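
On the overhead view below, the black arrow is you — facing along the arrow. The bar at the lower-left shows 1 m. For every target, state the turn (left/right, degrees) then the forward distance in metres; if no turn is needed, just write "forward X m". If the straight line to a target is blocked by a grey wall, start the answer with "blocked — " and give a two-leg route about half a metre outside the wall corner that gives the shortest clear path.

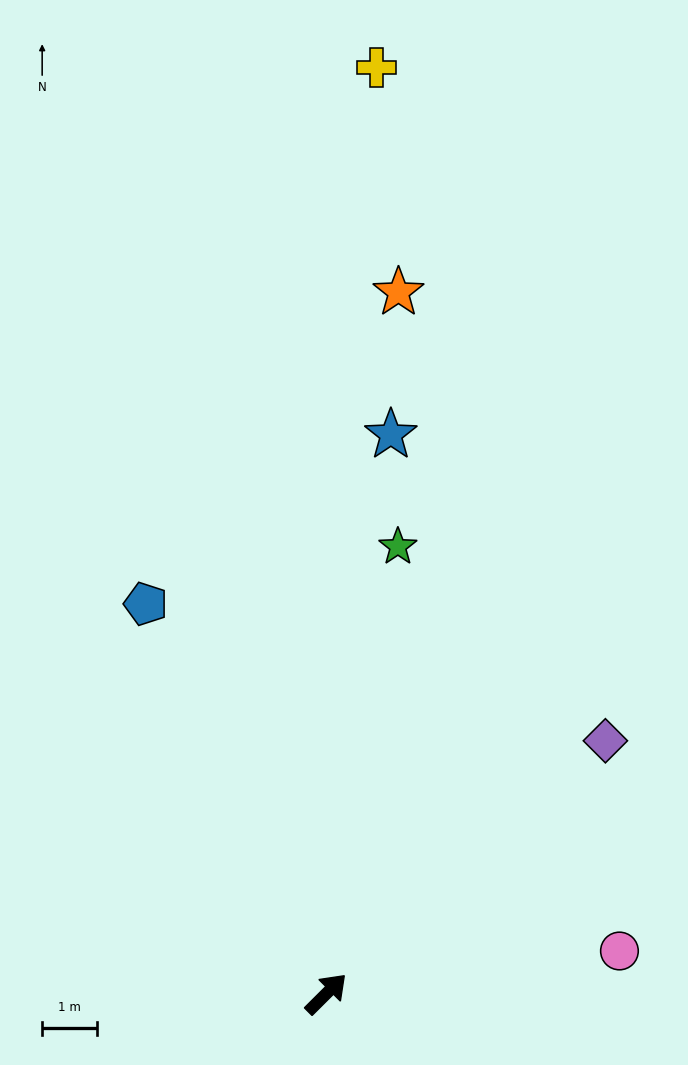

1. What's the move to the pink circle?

turn right 37°, forward 5.4 m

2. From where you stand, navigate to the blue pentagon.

turn left 70°, forward 7.9 m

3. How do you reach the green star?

turn left 36°, forward 8.3 m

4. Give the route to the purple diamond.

turn right 3°, forward 6.9 m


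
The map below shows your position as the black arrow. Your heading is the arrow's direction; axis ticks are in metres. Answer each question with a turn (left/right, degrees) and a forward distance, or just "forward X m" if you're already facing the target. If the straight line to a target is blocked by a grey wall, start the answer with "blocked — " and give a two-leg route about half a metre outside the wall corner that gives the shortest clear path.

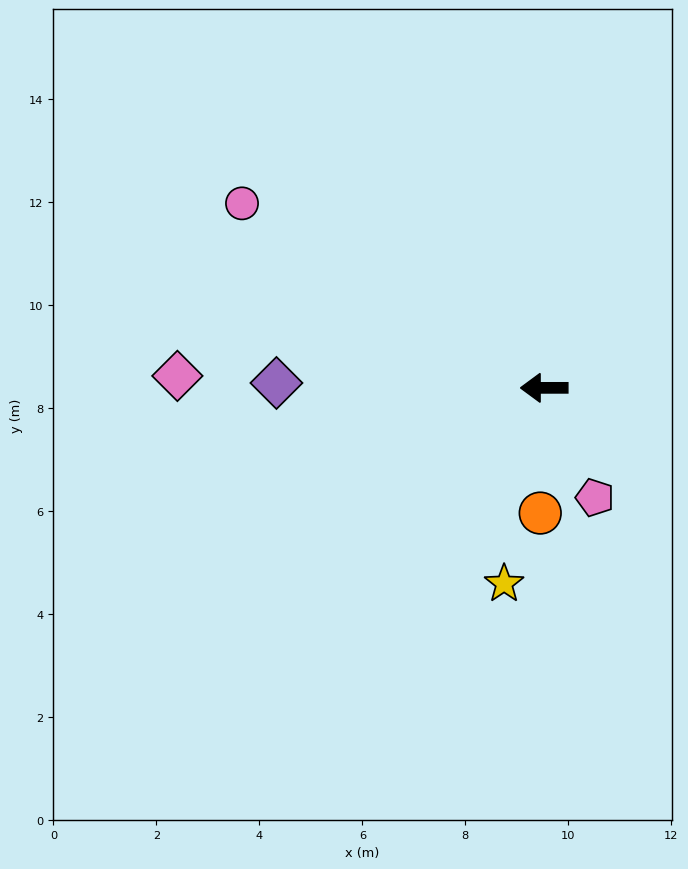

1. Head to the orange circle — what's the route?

turn left 88°, forward 2.4 m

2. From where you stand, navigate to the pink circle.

turn right 31°, forward 6.9 m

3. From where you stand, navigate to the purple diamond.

forward 5.2 m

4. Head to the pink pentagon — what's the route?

turn left 115°, forward 2.3 m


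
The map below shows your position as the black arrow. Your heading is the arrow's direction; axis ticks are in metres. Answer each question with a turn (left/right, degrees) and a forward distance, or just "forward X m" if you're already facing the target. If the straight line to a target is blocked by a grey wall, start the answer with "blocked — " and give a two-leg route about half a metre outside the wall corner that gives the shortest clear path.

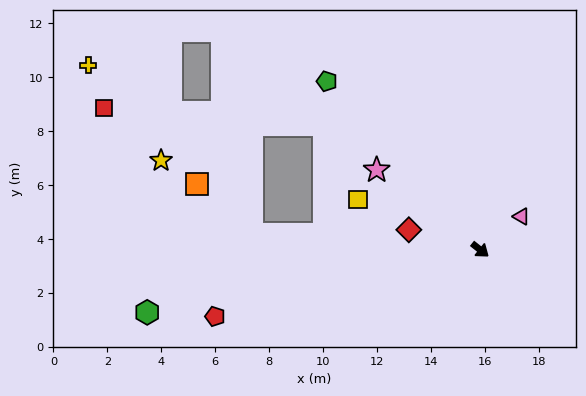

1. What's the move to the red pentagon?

turn right 127°, forward 10.1 m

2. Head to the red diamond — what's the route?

turn right 157°, forward 2.7 m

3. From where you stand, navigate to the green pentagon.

turn left 171°, forward 8.4 m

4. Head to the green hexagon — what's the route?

turn right 131°, forward 12.6 m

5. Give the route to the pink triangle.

turn left 77°, forward 2.0 m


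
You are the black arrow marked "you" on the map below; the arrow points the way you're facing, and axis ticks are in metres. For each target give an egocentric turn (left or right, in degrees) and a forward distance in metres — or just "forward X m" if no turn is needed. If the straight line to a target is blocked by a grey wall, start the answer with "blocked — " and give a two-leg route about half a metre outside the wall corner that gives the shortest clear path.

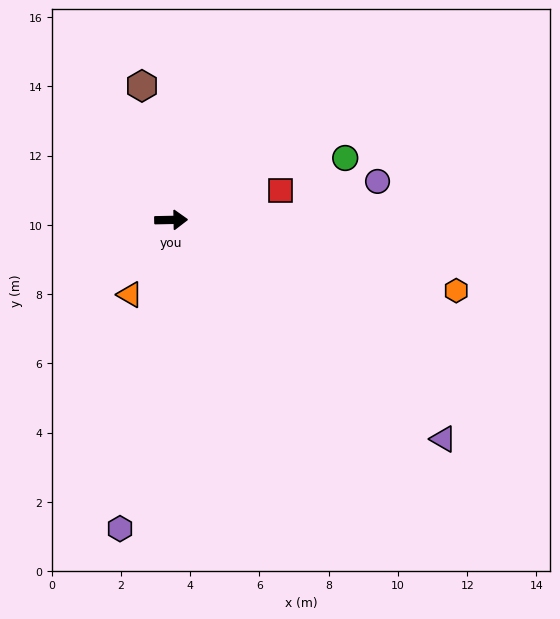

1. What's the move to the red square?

turn left 14°, forward 3.3 m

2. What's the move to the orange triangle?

turn right 120°, forward 2.5 m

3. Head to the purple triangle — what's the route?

turn right 40°, forward 10.1 m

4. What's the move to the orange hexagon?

turn right 15°, forward 8.5 m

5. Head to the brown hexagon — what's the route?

turn left 101°, forward 4.0 m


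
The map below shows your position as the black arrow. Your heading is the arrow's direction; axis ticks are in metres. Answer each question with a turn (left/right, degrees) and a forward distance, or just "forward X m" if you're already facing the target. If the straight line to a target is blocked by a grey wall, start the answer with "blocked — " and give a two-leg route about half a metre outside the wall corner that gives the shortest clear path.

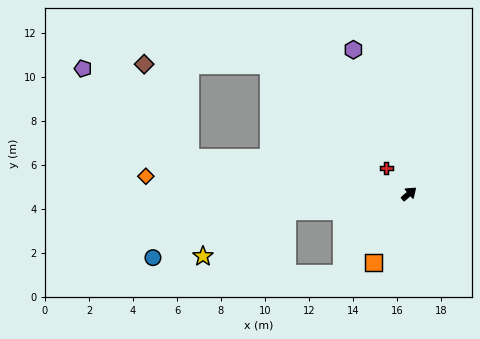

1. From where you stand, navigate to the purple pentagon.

blocked — turn left 130°, forward 10.1 m, then turn right 30°, forward 6.3 m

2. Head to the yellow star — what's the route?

blocked — turn left 148°, forward 5.6 m, then turn left 19°, forward 4.3 m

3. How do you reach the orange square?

turn right 158°, forward 3.5 m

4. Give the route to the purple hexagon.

turn left 70°, forward 7.0 m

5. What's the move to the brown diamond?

blocked — turn left 130°, forward 10.1 m, then turn right 54°, forward 4.7 m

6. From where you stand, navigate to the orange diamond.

turn left 136°, forward 12.0 m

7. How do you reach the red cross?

turn left 91°, forward 1.6 m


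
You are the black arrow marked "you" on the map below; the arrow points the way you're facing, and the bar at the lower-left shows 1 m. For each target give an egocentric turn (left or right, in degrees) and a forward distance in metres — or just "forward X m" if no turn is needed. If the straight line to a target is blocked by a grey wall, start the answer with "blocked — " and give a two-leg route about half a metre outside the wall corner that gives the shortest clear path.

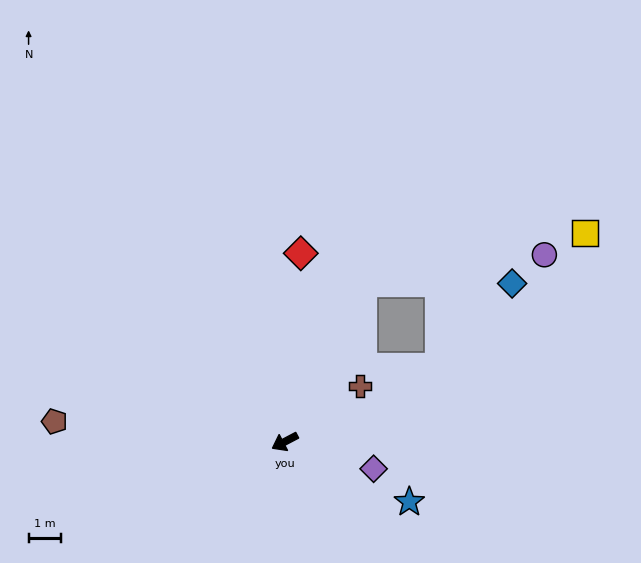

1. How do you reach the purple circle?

blocked — turn right 144°, forward 5.4 m, then turn right 55°, forward 5.6 m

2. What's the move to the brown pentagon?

turn right 33°, forward 7.1 m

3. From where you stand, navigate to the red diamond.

turn right 123°, forward 5.8 m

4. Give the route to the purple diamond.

turn left 135°, forward 2.8 m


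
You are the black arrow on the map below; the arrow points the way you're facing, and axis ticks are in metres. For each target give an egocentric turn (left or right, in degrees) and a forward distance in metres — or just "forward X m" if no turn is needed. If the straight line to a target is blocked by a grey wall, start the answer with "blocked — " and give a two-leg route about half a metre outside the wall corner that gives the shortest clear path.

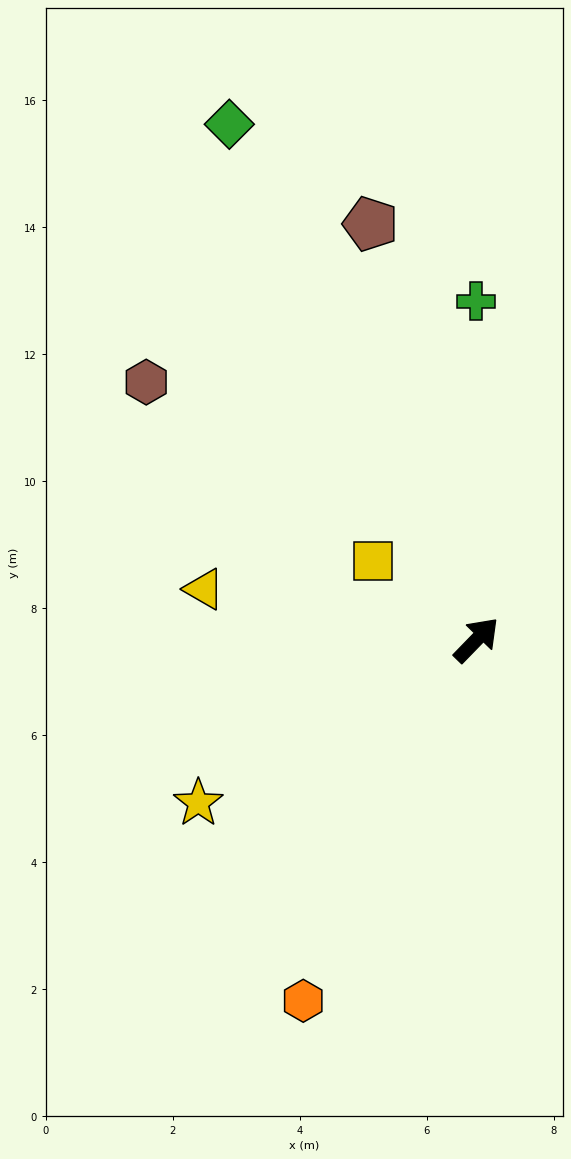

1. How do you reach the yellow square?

turn left 97°, forward 2.0 m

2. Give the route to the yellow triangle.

turn left 124°, forward 4.4 m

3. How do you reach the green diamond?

turn left 70°, forward 9.0 m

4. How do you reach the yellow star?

turn left 165°, forward 5.1 m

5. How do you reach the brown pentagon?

turn left 58°, forward 6.8 m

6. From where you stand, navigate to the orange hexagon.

turn right 161°, forward 6.3 m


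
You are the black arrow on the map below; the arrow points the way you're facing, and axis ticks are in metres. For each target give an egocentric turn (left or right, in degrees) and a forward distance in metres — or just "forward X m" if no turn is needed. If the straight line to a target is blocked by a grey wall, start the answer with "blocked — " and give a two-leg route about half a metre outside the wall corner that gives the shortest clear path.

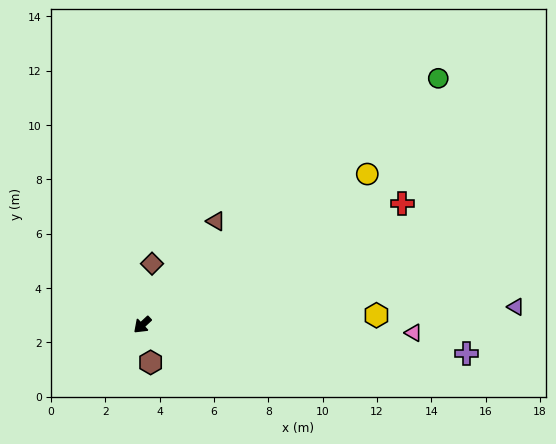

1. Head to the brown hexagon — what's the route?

turn left 59°, forward 1.4 m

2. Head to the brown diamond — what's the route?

turn right 142°, forward 2.3 m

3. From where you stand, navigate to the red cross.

turn left 162°, forward 10.6 m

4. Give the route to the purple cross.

turn left 132°, forward 12.0 m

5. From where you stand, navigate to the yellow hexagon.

turn left 139°, forward 8.6 m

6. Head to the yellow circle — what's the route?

turn left 171°, forward 10.0 m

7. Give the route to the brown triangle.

turn right 168°, forward 4.7 m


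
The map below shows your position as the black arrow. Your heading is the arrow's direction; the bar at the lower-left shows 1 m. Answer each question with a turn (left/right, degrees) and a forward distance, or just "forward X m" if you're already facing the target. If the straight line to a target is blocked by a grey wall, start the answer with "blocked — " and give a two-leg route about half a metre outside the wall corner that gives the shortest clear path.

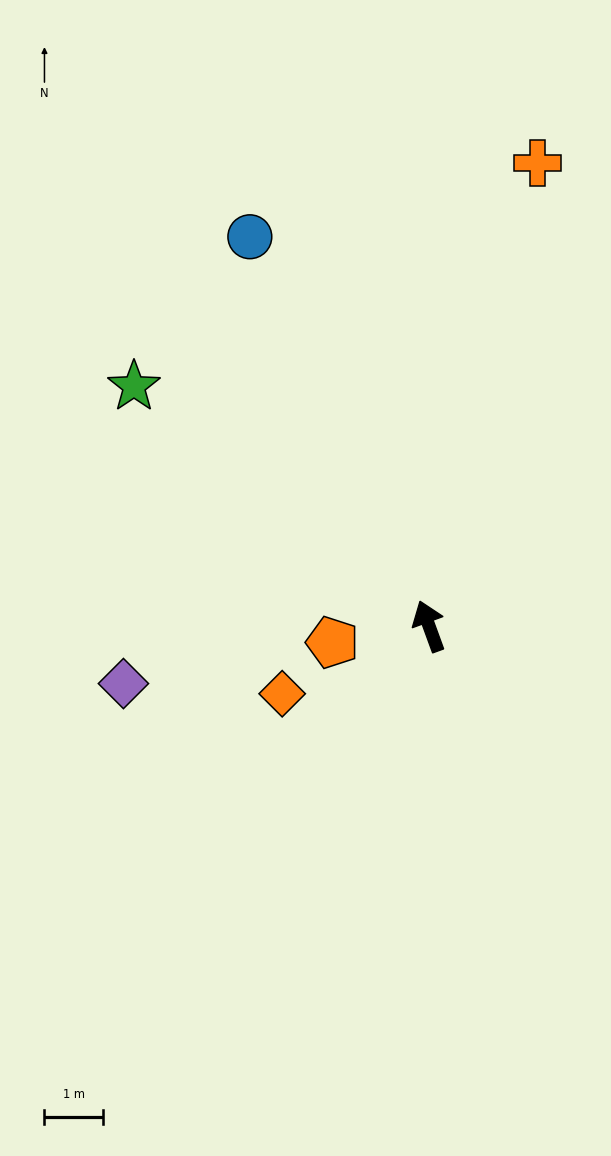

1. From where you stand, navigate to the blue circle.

turn left 5°, forward 7.3 m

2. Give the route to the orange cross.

turn right 33°, forward 8.1 m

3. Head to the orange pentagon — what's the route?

turn left 80°, forward 1.7 m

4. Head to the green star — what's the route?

turn left 31°, forward 6.5 m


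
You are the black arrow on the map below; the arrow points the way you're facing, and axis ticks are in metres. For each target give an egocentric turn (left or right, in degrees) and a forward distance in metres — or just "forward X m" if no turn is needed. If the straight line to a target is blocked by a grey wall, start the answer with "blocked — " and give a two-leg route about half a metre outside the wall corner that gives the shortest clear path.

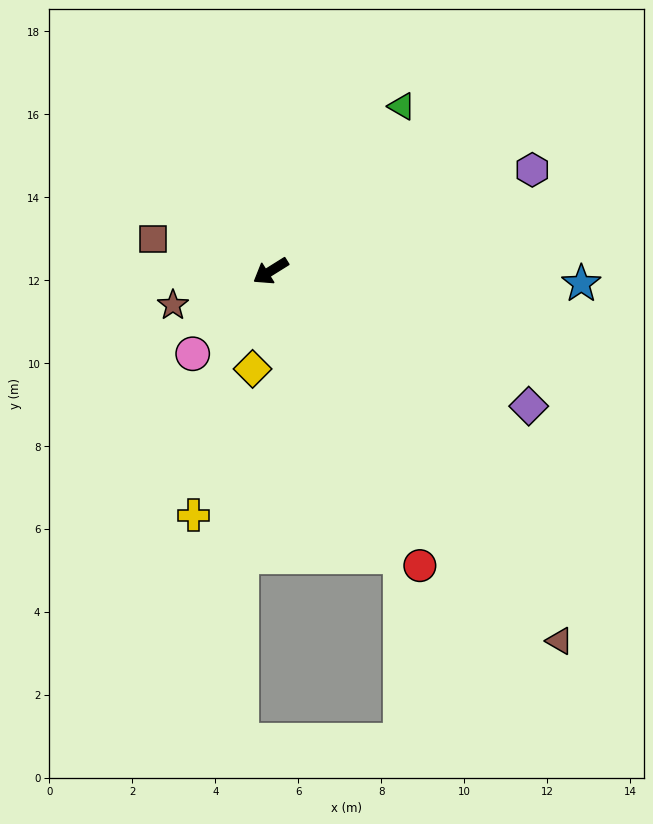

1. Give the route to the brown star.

turn right 13°, forward 2.5 m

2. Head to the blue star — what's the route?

turn left 146°, forward 7.5 m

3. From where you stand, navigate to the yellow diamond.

turn left 48°, forward 2.4 m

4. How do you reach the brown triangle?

turn left 96°, forward 11.3 m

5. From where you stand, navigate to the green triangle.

turn right 160°, forward 5.1 m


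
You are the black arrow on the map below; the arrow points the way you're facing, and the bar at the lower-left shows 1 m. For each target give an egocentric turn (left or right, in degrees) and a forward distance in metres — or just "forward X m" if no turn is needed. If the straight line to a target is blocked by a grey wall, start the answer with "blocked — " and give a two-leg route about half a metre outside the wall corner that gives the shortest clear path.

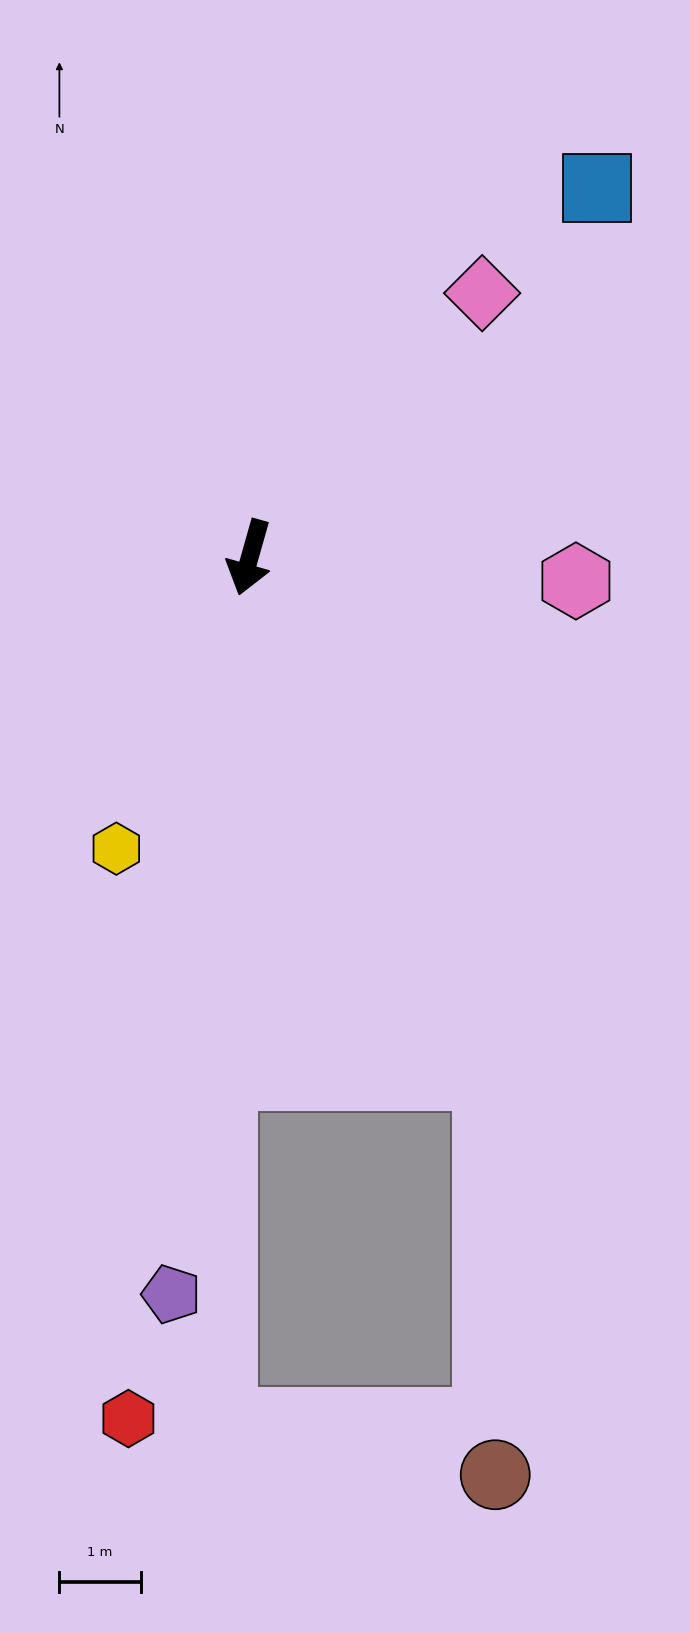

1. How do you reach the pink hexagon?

turn left 102°, forward 4.0 m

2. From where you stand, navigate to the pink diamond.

turn left 154°, forward 4.3 m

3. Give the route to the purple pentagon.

turn left 10°, forward 9.1 m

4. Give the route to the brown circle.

blocked — turn left 40°, forward 7.0 m, then turn right 23°, forward 4.9 m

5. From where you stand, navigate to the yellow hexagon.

turn right 9°, forward 3.9 m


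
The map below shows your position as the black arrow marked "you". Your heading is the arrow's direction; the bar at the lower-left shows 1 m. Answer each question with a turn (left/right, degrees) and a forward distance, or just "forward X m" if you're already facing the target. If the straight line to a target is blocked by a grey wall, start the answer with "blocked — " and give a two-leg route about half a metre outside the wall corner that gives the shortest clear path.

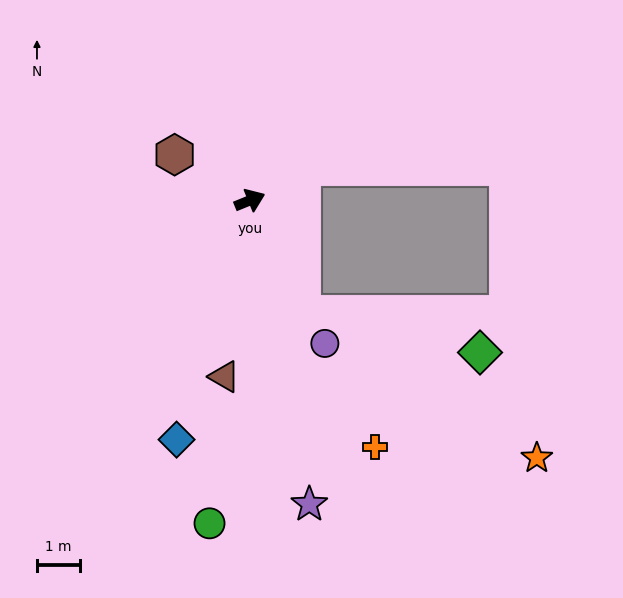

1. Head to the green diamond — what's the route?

blocked — turn right 87°, forward 2.9 m, then turn left 53°, forward 4.2 m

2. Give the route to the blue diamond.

turn right 129°, forward 5.8 m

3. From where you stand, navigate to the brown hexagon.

turn left 126°, forward 2.0 m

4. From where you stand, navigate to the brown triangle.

turn right 120°, forward 4.1 m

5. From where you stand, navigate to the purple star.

turn right 101°, forward 7.1 m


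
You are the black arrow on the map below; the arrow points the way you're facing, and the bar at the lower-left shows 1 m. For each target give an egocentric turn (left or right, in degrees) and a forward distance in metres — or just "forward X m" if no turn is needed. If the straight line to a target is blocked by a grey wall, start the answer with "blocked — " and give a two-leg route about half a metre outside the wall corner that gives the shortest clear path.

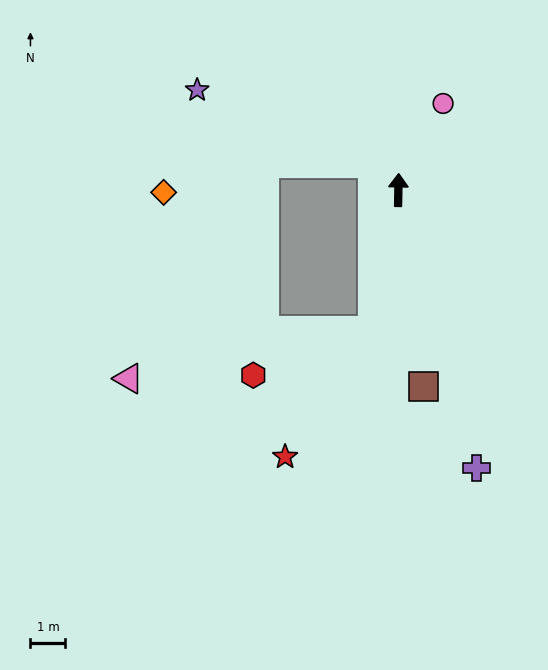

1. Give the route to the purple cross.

turn right 163°, forward 8.2 m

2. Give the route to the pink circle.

turn right 26°, forward 2.8 m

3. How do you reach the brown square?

turn right 171°, forward 5.7 m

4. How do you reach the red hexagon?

blocked — turn left 171°, forward 4.1 m, then turn right 60°, forward 3.6 m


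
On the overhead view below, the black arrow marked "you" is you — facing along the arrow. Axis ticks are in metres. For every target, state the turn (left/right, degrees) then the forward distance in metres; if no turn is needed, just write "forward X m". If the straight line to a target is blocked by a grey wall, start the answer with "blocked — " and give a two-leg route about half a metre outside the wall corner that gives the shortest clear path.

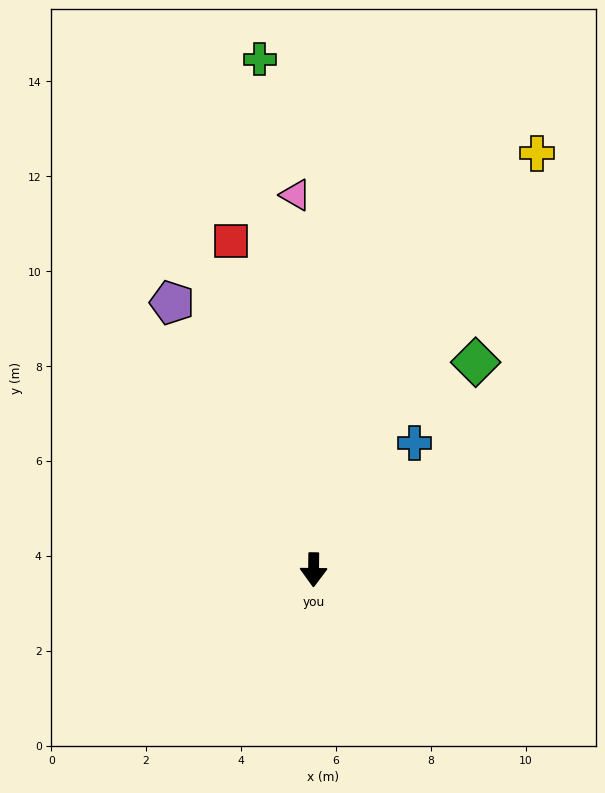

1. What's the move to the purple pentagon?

turn right 152°, forward 6.4 m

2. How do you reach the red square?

turn right 165°, forward 7.2 m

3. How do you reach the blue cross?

turn left 142°, forward 3.4 m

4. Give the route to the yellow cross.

turn left 152°, forward 10.0 m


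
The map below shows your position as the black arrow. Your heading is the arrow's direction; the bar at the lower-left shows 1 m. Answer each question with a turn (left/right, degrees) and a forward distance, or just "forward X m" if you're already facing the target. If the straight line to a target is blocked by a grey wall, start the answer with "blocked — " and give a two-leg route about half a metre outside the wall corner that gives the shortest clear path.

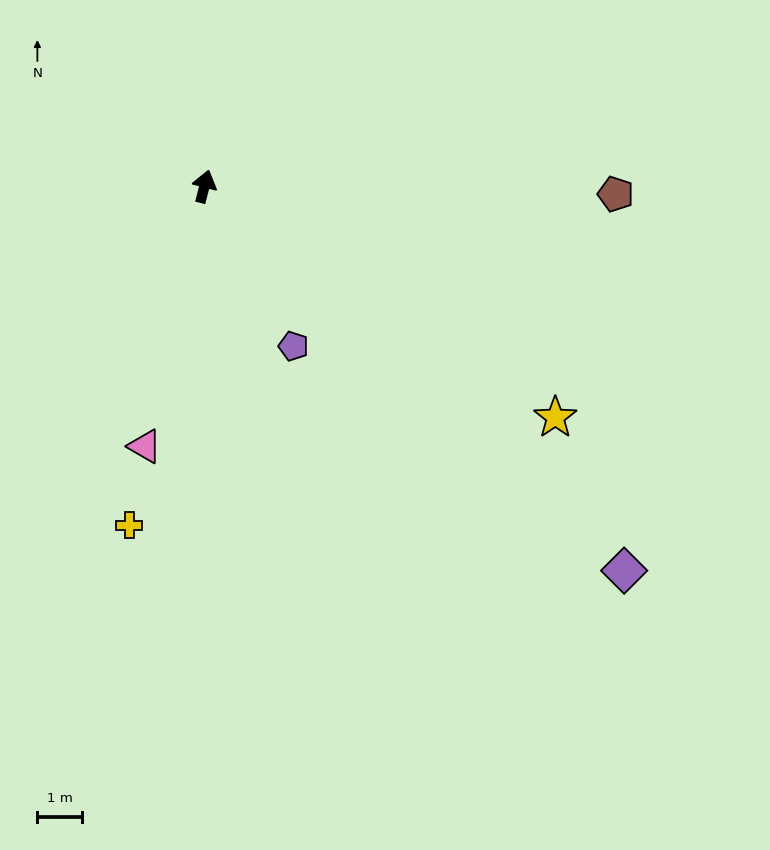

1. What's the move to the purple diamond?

turn right 118°, forward 12.8 m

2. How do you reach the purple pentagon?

turn right 136°, forward 4.1 m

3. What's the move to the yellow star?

turn right 109°, forward 9.4 m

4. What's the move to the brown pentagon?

turn right 77°, forward 9.2 m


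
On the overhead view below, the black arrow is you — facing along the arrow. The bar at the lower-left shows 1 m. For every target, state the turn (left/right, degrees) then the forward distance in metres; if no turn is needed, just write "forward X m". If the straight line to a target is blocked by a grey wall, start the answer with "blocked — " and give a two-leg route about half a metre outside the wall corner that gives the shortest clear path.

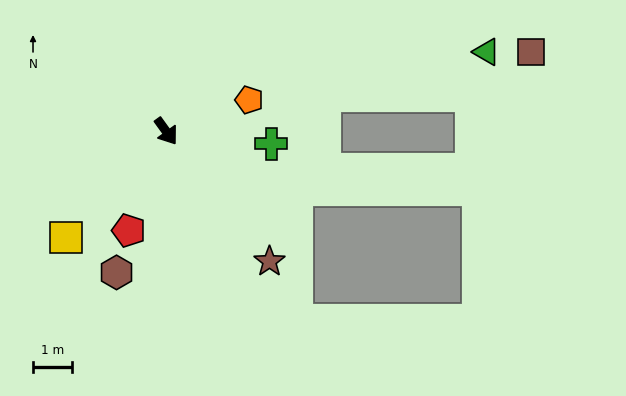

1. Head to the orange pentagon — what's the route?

turn left 75°, forward 2.3 m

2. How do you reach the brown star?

turn left 3°, forward 4.3 m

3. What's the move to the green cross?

turn left 47°, forward 2.7 m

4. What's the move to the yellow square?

turn right 79°, forward 3.7 m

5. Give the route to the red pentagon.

turn right 56°, forward 2.7 m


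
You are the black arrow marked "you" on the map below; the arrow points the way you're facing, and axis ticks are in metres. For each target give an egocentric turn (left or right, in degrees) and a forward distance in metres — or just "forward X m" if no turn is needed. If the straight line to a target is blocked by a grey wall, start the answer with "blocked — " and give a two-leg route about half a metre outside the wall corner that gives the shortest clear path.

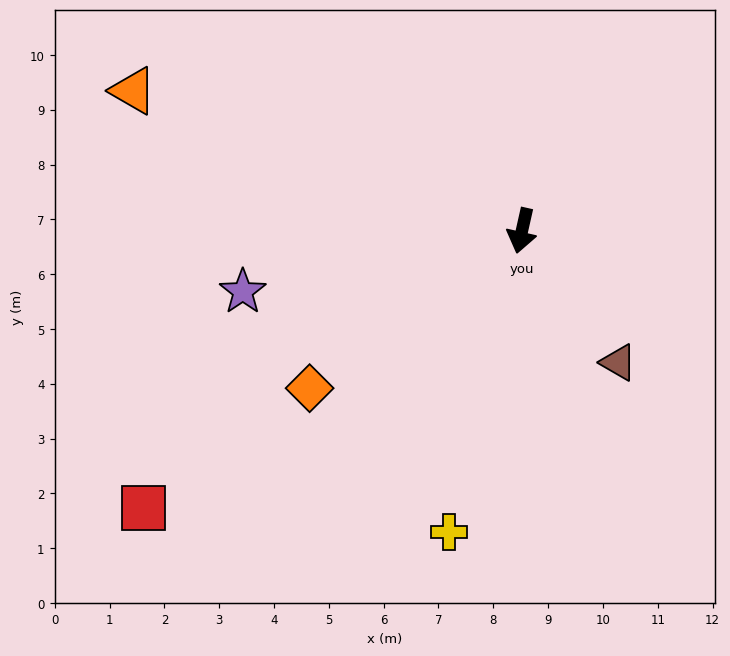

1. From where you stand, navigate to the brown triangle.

turn left 49°, forward 3.0 m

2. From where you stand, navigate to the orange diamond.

turn right 41°, forward 4.8 m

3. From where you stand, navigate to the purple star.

turn right 65°, forward 5.2 m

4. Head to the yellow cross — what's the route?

forward 5.7 m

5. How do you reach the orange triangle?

turn right 97°, forward 7.5 m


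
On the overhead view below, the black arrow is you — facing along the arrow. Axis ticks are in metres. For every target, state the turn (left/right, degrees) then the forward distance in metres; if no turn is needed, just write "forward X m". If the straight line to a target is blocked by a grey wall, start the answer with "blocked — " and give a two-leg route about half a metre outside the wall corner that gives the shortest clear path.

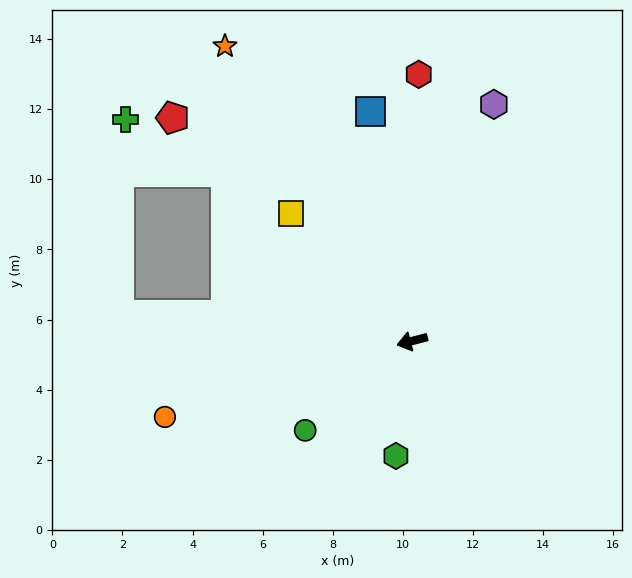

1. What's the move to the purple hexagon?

turn right 123°, forward 7.1 m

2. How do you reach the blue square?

turn right 94°, forward 6.7 m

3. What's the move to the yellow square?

turn right 61°, forward 5.0 m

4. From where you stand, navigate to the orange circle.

turn left 3°, forward 7.4 m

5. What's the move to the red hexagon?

turn right 106°, forward 7.6 m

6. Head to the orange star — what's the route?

turn right 72°, forward 10.0 m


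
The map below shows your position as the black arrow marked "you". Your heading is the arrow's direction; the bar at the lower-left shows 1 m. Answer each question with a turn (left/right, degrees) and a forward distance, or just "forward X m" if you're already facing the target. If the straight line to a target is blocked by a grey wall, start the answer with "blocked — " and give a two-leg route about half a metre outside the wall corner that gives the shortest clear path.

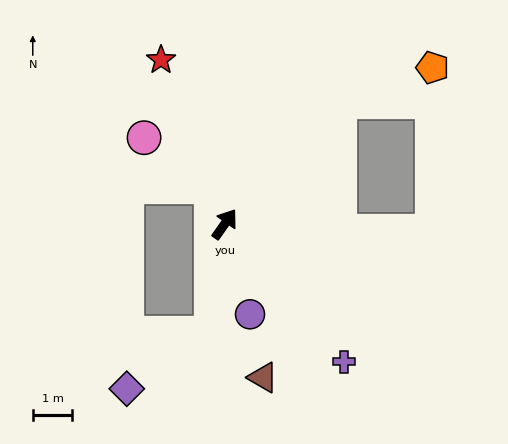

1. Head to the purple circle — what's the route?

turn right 129°, forward 2.4 m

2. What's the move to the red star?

turn left 56°, forward 4.5 m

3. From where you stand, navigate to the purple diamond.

blocked — turn right 152°, forward 2.8 m, then turn right 49°, forward 2.5 m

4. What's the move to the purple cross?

turn right 104°, forward 4.6 m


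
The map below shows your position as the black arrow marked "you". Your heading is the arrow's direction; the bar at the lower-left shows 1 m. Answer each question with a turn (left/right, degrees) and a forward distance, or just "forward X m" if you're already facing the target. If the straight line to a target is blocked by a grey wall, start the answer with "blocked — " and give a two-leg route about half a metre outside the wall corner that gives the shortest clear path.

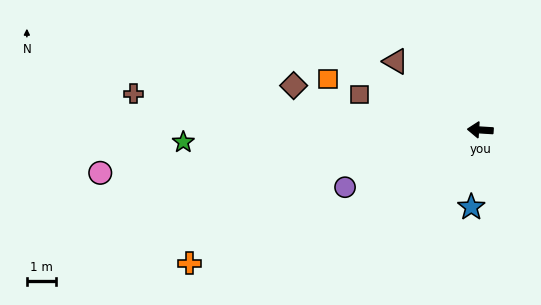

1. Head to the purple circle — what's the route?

turn left 26°, forward 5.1 m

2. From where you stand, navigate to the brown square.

turn right 13°, forward 4.4 m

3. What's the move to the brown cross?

turn right 2°, forward 12.0 m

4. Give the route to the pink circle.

turn left 10°, forward 13.2 m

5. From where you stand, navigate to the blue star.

turn left 87°, forward 2.7 m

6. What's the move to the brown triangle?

turn right 35°, forward 3.8 m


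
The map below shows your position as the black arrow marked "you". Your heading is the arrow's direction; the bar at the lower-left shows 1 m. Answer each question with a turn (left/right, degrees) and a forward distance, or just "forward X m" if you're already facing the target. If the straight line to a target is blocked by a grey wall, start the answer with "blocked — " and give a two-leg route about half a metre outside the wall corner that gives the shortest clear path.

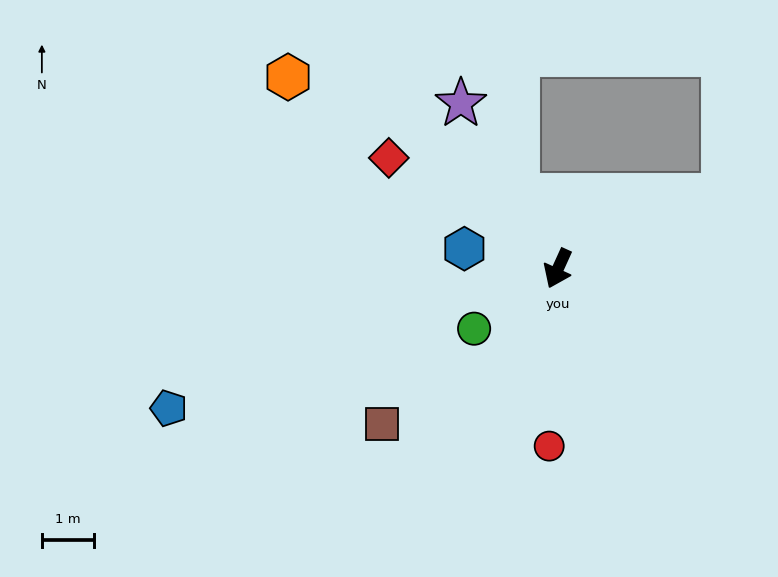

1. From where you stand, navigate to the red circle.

turn left 22°, forward 3.4 m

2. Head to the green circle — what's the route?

turn right 30°, forward 2.0 m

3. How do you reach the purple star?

turn right 125°, forward 3.7 m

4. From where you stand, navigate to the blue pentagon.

turn right 46°, forward 7.9 m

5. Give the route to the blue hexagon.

turn right 78°, forward 1.8 m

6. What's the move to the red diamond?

turn right 99°, forward 3.9 m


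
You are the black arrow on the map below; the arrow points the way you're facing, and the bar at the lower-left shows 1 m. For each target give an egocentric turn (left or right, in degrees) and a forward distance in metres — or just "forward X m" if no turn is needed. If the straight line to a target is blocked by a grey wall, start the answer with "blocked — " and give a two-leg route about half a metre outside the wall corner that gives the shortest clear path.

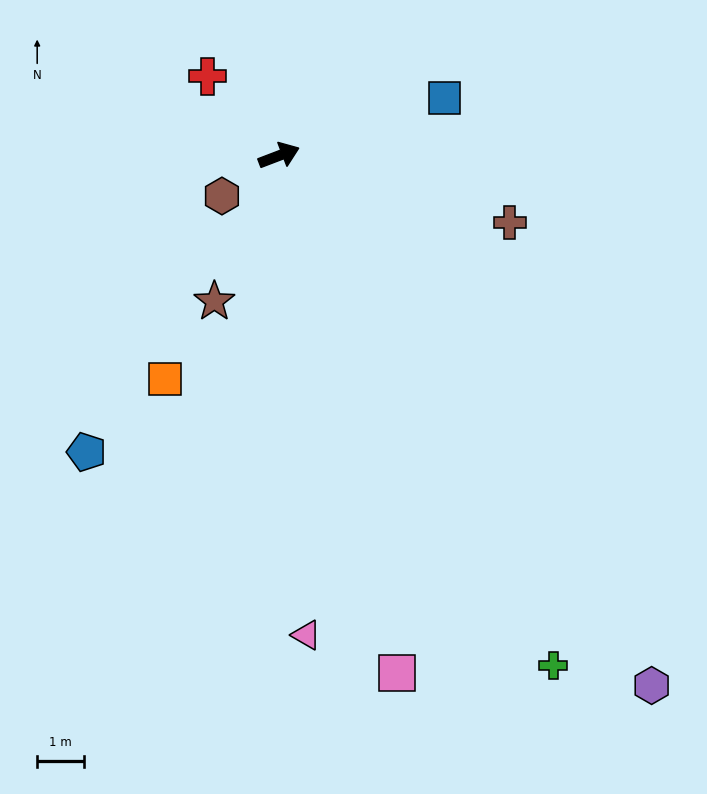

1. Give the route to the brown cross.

turn right 37°, forward 5.2 m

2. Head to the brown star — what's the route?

turn right 135°, forward 3.4 m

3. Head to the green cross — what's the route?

turn right 83°, forward 12.5 m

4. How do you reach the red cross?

turn left 111°, forward 2.3 m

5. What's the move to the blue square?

forward 3.8 m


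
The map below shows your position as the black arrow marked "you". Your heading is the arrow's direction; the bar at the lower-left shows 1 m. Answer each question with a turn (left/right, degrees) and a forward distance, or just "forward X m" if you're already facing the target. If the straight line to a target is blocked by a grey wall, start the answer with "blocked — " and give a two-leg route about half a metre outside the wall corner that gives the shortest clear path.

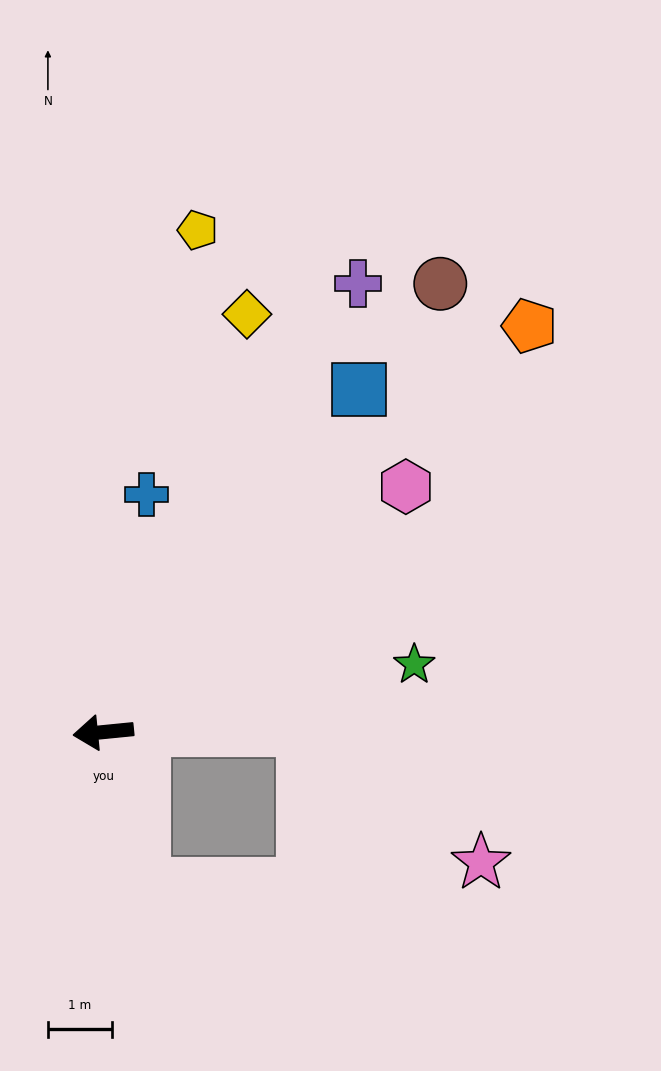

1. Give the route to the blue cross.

turn right 106°, forward 3.8 m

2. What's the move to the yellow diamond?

turn right 115°, forward 6.9 m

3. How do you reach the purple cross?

turn right 125°, forward 8.1 m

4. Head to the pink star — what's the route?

blocked — turn left 175°, forward 3.1 m, then turn right 38°, forward 3.5 m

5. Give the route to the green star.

turn right 173°, forward 5.0 m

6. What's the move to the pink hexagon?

turn right 147°, forward 6.1 m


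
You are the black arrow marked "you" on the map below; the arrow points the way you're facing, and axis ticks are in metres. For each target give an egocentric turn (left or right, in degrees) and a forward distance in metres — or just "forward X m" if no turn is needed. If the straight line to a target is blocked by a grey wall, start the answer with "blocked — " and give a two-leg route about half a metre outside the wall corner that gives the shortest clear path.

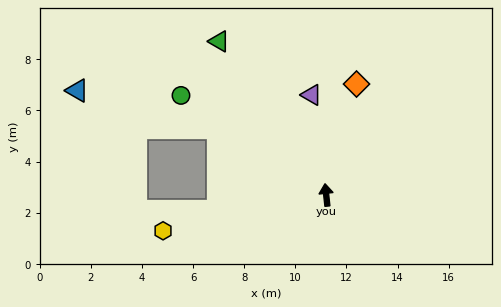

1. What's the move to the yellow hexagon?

turn left 96°, forward 6.5 m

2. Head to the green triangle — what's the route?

turn left 29°, forward 7.3 m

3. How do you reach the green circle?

turn left 49°, forward 6.9 m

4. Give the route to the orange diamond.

turn right 21°, forward 4.5 m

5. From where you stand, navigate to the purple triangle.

turn left 2°, forward 4.0 m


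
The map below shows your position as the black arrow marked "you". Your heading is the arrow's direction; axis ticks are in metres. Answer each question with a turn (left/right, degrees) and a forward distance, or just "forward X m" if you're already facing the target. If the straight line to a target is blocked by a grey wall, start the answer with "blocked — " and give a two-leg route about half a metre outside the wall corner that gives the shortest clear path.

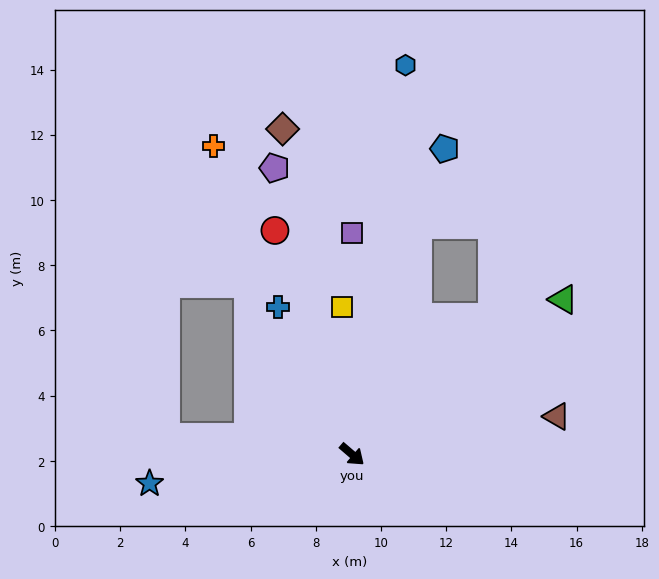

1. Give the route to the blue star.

turn right 131°, forward 6.3 m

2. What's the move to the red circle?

turn left 150°, forward 7.3 m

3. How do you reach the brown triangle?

turn left 51°, forward 6.4 m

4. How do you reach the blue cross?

turn left 157°, forward 5.1 m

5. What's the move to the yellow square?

turn left 134°, forward 4.5 m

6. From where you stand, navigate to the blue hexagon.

turn left 123°, forward 12.0 m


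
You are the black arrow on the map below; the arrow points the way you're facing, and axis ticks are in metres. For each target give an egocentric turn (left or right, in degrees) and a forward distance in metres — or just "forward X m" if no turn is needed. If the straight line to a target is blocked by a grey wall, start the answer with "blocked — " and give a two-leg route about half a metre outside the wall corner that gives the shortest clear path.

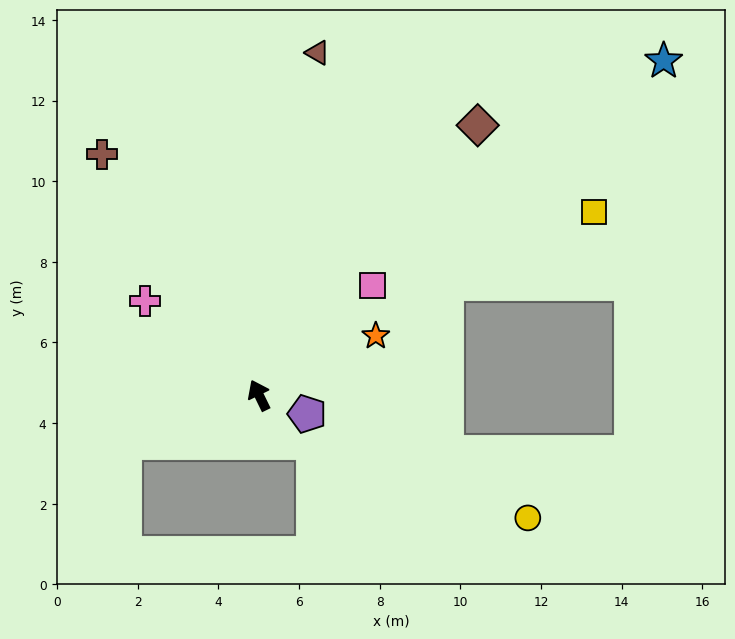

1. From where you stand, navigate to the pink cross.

turn left 24°, forward 3.7 m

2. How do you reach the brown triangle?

turn right 36°, forward 8.6 m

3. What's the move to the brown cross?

turn left 7°, forward 7.1 m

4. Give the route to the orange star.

turn right 89°, forward 3.2 m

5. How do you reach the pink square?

turn right 72°, forward 3.9 m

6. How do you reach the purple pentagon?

turn right 137°, forward 1.3 m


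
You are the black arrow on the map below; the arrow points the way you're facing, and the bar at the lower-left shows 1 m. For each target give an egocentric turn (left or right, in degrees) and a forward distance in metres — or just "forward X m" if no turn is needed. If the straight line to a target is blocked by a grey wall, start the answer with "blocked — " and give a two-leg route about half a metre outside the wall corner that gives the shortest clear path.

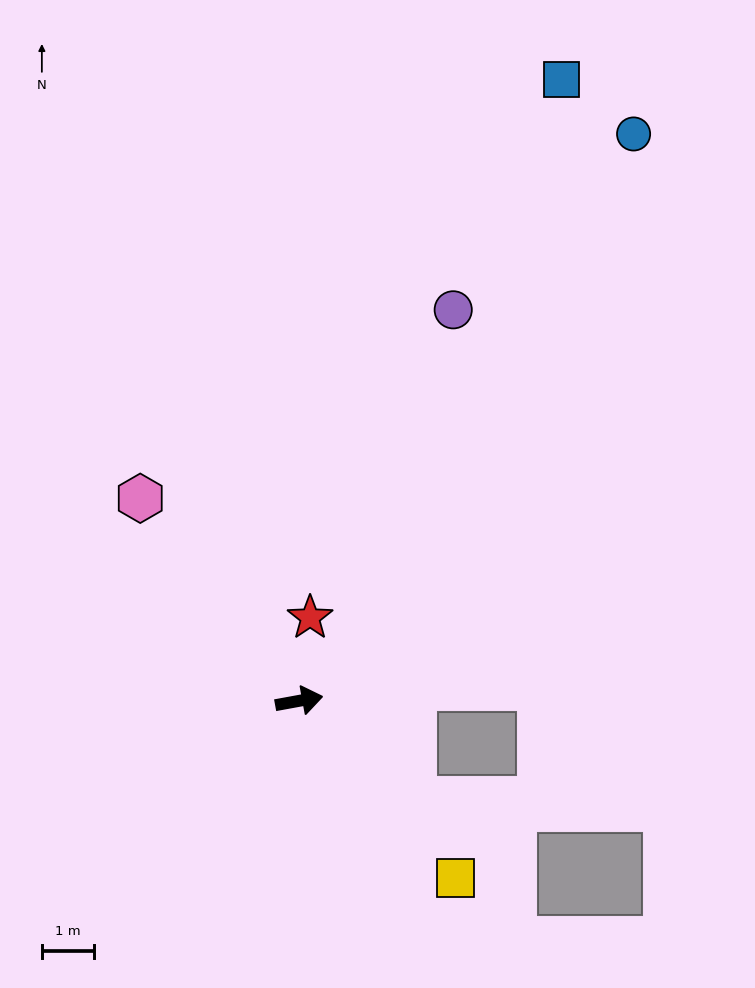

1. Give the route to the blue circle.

turn left 49°, forward 12.6 m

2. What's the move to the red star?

turn left 72°, forward 1.6 m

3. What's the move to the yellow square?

turn right 59°, forward 4.5 m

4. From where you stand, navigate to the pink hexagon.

turn left 118°, forward 4.9 m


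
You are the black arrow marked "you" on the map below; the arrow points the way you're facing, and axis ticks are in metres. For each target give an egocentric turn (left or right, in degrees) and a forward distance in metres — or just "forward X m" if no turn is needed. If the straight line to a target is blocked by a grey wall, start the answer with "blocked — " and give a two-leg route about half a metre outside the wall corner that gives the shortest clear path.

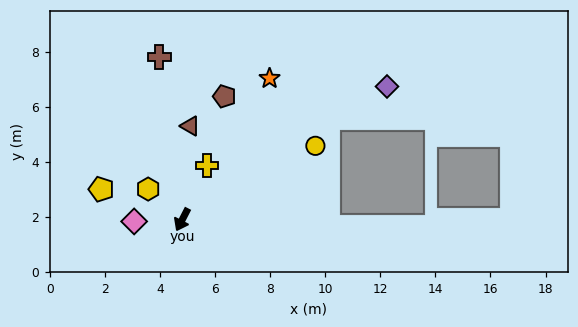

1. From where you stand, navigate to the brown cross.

turn right 145°, forward 6.0 m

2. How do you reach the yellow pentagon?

turn right 83°, forward 3.1 m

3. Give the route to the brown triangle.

turn right 158°, forward 3.4 m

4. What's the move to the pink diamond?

turn right 61°, forward 1.7 m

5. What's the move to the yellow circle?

turn left 146°, forward 5.5 m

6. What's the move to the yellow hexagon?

turn right 105°, forward 1.7 m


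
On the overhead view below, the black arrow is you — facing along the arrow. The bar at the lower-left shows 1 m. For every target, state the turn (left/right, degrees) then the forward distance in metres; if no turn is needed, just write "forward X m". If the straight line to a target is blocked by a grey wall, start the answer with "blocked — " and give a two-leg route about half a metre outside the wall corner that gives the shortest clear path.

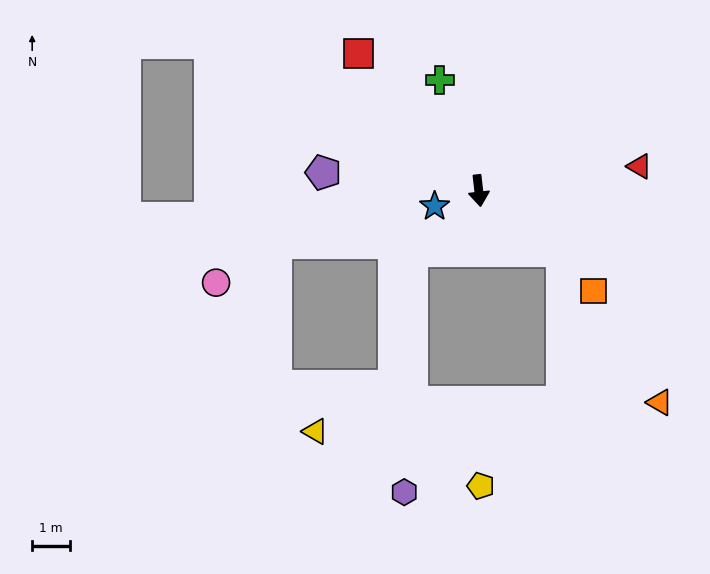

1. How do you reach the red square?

turn right 145°, forward 4.9 m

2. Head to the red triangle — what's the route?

turn left 92°, forward 4.3 m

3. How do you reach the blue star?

turn right 77°, forward 1.3 m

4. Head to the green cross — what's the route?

turn right 167°, forward 3.1 m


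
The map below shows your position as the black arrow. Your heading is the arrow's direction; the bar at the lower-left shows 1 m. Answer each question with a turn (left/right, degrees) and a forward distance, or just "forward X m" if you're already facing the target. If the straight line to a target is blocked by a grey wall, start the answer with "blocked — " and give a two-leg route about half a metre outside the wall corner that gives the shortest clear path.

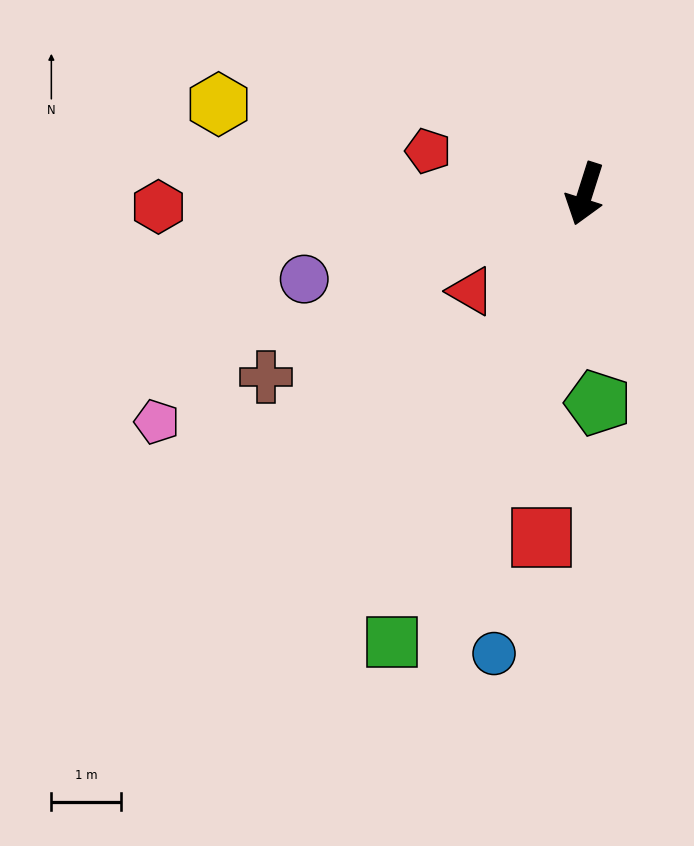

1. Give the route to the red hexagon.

turn right 71°, forward 6.1 m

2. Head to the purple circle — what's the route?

turn right 56°, forward 4.2 m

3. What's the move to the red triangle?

turn right 32°, forward 2.1 m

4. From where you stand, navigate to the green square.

turn right 6°, forward 7.0 m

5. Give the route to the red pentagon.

turn right 88°, forward 2.3 m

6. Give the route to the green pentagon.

turn left 21°, forward 3.0 m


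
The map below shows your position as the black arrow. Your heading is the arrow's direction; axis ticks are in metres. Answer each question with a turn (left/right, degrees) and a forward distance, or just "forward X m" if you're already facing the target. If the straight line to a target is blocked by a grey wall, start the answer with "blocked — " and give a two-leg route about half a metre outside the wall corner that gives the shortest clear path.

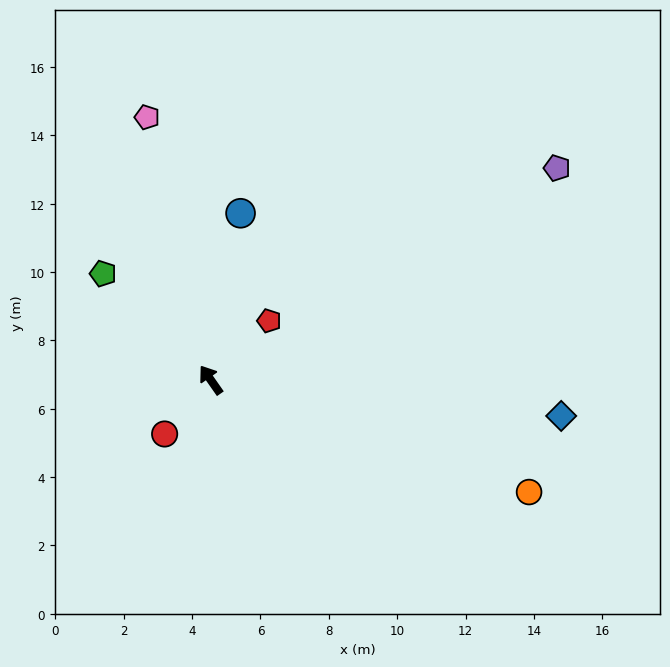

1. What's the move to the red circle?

turn left 105°, forward 2.1 m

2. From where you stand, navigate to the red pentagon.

turn right 80°, forward 2.4 m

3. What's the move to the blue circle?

turn right 45°, forward 5.0 m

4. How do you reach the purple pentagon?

turn right 93°, forward 11.9 m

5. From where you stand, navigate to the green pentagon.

turn left 10°, forward 4.4 m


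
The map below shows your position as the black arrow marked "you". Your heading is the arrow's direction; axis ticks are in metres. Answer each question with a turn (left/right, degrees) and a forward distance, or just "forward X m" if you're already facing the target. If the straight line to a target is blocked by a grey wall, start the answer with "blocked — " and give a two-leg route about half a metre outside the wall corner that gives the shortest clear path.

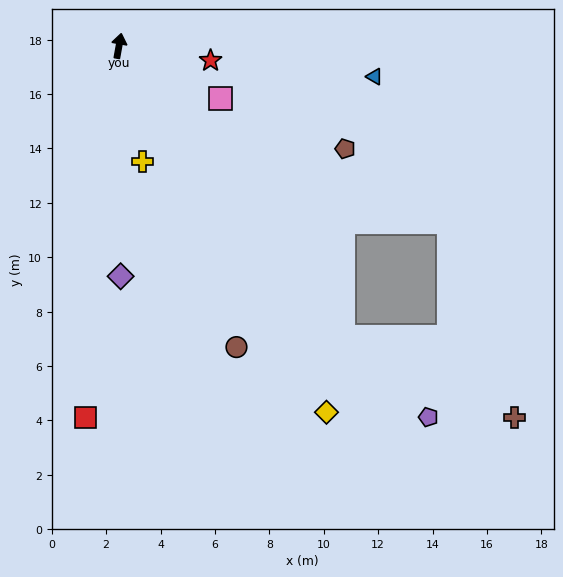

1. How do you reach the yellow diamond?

turn right 140°, forward 15.5 m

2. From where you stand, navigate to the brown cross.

blocked — turn right 132°, forward 13.5 m, then turn left 27°, forward 6.9 m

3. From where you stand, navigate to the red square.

turn right 175°, forward 13.7 m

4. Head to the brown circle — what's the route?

turn right 148°, forward 11.9 m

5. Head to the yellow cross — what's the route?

turn right 158°, forward 4.3 m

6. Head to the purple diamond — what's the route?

turn right 169°, forward 8.5 m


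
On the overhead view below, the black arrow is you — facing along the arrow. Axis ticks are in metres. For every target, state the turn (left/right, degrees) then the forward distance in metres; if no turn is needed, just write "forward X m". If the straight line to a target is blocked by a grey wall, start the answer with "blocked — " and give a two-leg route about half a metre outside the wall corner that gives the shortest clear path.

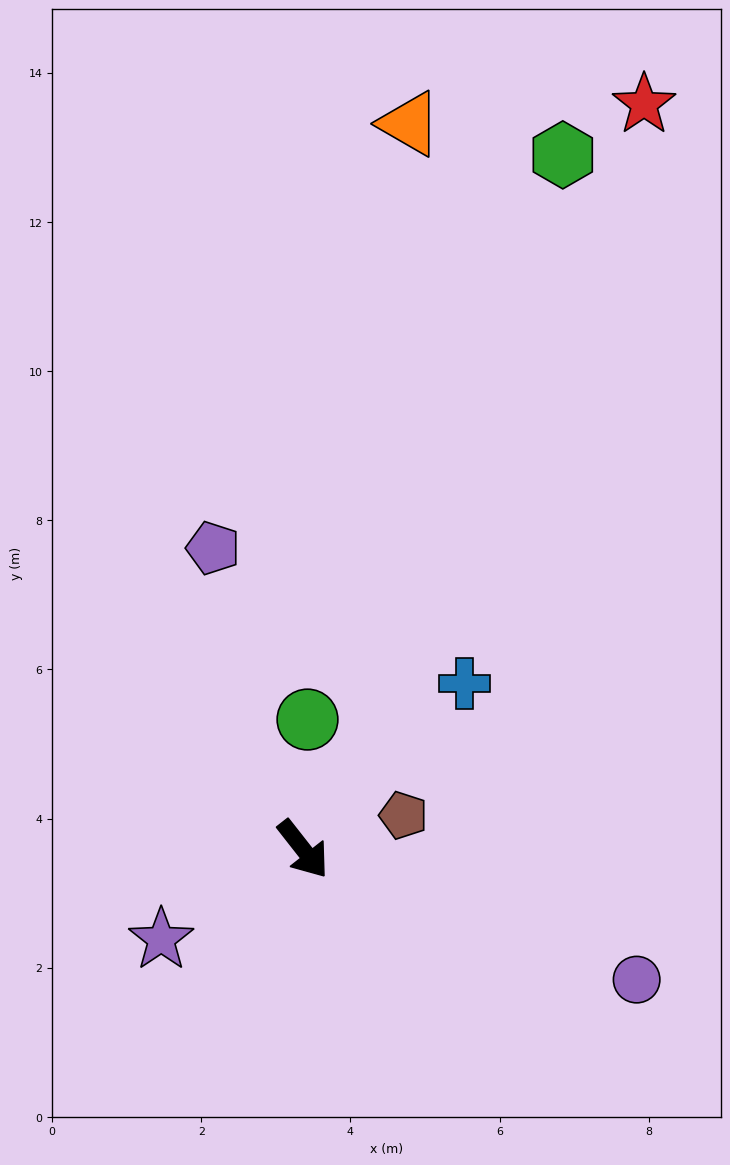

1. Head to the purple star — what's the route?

turn right 96°, forward 2.3 m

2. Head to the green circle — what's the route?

turn left 140°, forward 1.7 m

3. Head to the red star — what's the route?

turn left 117°, forward 11.0 m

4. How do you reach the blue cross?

turn left 98°, forward 3.1 m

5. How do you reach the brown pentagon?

turn left 71°, forward 1.4 m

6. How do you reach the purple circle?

turn left 31°, forward 4.8 m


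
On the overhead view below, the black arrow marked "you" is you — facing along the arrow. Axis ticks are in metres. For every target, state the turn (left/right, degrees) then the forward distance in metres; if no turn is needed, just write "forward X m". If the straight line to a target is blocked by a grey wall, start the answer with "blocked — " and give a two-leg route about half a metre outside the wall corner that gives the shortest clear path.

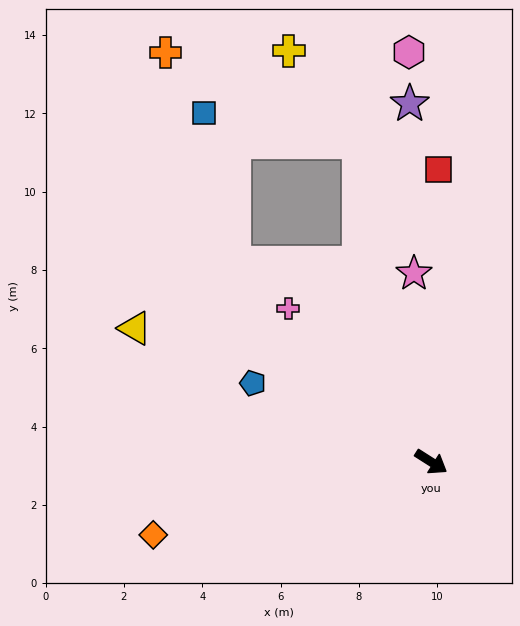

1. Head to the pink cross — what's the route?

turn left 165°, forward 5.4 m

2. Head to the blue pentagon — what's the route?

turn right 171°, forward 5.0 m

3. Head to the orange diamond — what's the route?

turn right 133°, forward 7.3 m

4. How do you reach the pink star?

turn left 128°, forward 4.8 m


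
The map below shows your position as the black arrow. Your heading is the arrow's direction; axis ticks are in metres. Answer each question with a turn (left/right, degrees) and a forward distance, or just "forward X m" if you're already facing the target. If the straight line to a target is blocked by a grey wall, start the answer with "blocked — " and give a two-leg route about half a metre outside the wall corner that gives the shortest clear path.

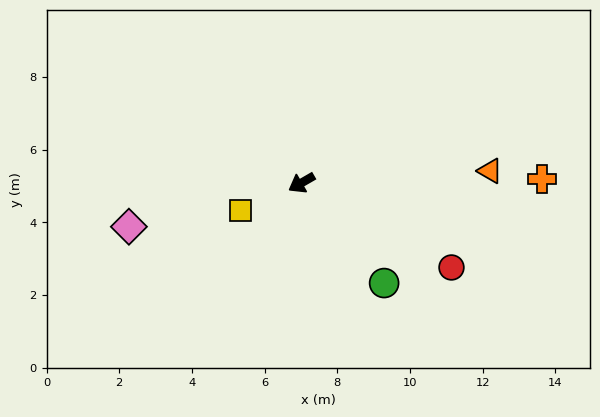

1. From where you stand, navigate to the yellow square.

turn right 6°, forward 1.8 m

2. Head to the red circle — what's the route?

turn left 121°, forward 4.7 m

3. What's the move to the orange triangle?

turn left 154°, forward 5.2 m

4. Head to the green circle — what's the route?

turn left 99°, forward 3.6 m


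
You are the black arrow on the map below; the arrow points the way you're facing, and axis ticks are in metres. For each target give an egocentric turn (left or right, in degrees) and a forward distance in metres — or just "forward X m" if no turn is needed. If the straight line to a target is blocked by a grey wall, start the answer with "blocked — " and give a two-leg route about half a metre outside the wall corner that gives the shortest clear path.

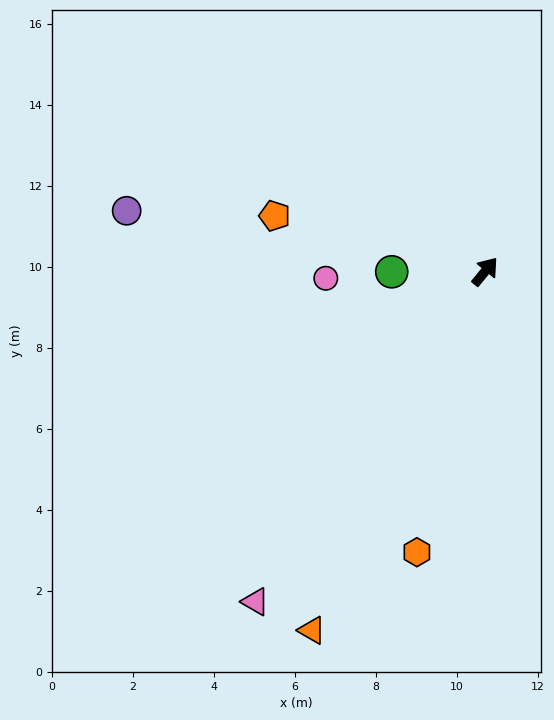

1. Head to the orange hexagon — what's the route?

turn right 154°, forward 7.1 m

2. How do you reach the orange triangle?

turn right 166°, forward 9.8 m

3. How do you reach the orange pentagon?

turn left 115°, forward 5.4 m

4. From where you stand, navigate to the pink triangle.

turn right 175°, forward 9.9 m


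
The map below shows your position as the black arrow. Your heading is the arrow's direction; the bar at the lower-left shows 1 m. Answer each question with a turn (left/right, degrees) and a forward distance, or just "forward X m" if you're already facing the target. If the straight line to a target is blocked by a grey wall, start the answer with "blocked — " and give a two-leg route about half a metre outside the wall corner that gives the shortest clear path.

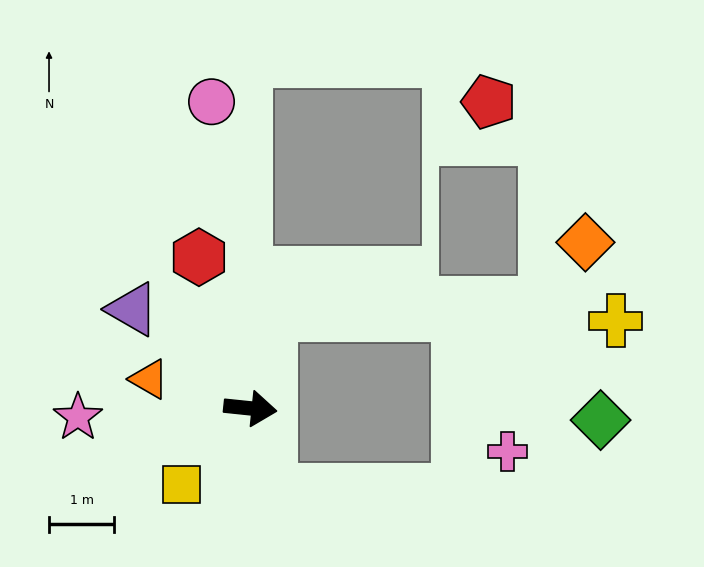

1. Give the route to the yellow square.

turn right 126°, forward 1.6 m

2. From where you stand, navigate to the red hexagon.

turn left 115°, forward 2.5 m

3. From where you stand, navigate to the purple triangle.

turn left 146°, forward 2.4 m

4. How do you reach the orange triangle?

turn left 170°, forward 1.6 m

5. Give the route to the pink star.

turn right 171°, forward 2.7 m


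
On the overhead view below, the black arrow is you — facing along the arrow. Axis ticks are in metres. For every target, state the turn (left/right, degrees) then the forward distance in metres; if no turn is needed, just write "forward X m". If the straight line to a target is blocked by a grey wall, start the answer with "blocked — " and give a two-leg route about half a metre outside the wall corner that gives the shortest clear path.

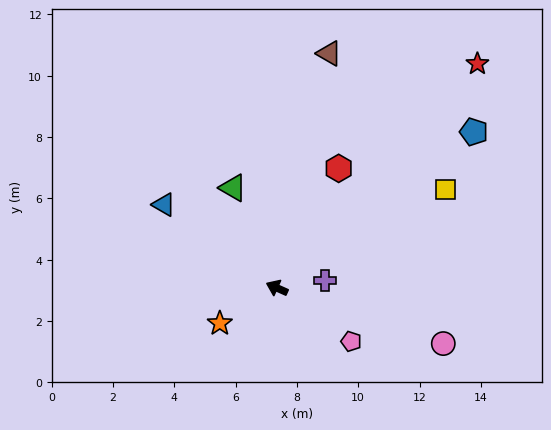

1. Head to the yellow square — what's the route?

turn right 126°, forward 6.4 m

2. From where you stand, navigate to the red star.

turn right 108°, forward 9.8 m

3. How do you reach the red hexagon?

turn right 93°, forward 4.4 m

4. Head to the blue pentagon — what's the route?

turn right 118°, forward 8.2 m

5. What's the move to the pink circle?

turn right 174°, forward 5.7 m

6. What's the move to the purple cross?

turn right 147°, forward 1.6 m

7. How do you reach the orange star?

turn left 56°, forward 2.2 m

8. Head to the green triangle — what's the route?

turn right 42°, forward 3.6 m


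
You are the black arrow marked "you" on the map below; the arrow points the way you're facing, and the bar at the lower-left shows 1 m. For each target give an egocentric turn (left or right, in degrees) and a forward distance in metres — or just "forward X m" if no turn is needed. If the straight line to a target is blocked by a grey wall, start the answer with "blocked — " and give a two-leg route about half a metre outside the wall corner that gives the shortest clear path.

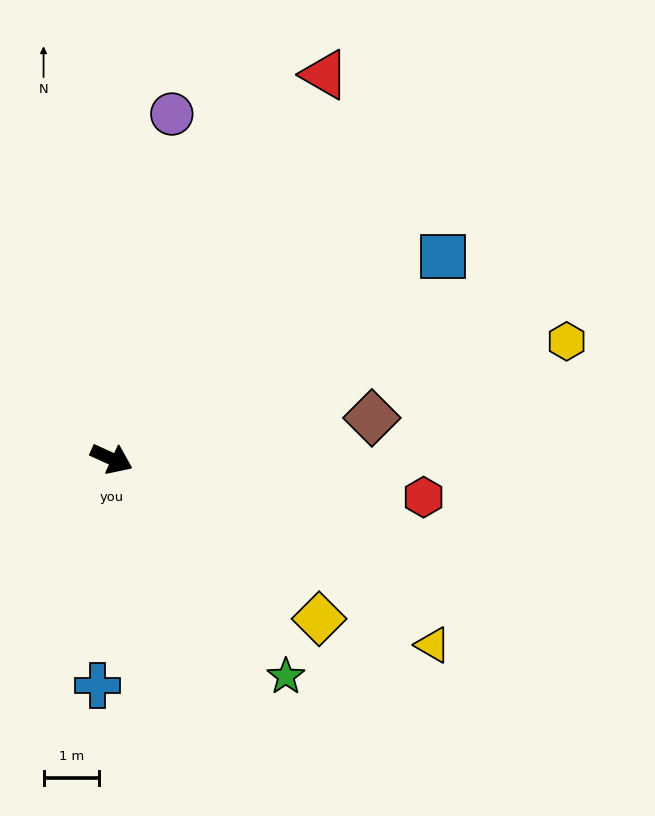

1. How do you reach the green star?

turn right 27°, forward 5.0 m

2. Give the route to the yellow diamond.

turn right 13°, forward 4.7 m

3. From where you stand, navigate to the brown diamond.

turn left 33°, forward 4.8 m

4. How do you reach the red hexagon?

turn left 18°, forward 5.7 m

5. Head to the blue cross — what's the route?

turn right 69°, forward 4.1 m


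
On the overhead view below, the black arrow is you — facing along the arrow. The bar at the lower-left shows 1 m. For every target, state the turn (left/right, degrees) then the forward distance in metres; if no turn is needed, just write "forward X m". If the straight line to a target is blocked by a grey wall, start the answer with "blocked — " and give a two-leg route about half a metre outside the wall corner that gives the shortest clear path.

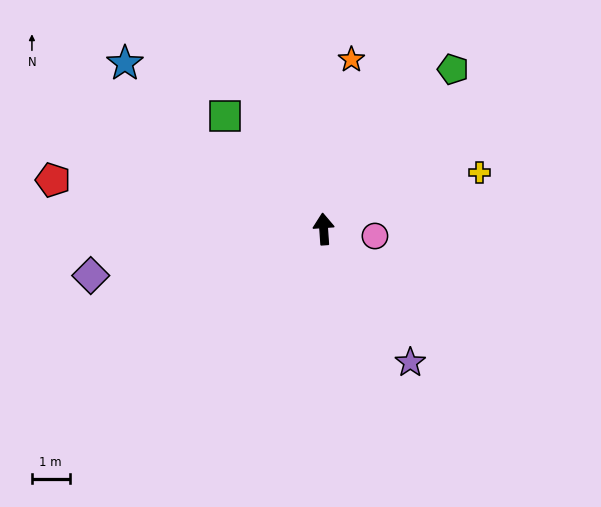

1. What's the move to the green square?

turn left 37°, forward 4.0 m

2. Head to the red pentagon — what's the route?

turn left 76°, forward 7.3 m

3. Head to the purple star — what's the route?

turn right 151°, forward 4.2 m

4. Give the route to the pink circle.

turn right 102°, forward 1.4 m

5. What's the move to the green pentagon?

turn right 43°, forward 5.4 m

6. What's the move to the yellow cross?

turn right 74°, forward 4.4 m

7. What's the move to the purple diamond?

turn left 97°, forward 6.3 m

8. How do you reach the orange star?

turn right 13°, forward 4.5 m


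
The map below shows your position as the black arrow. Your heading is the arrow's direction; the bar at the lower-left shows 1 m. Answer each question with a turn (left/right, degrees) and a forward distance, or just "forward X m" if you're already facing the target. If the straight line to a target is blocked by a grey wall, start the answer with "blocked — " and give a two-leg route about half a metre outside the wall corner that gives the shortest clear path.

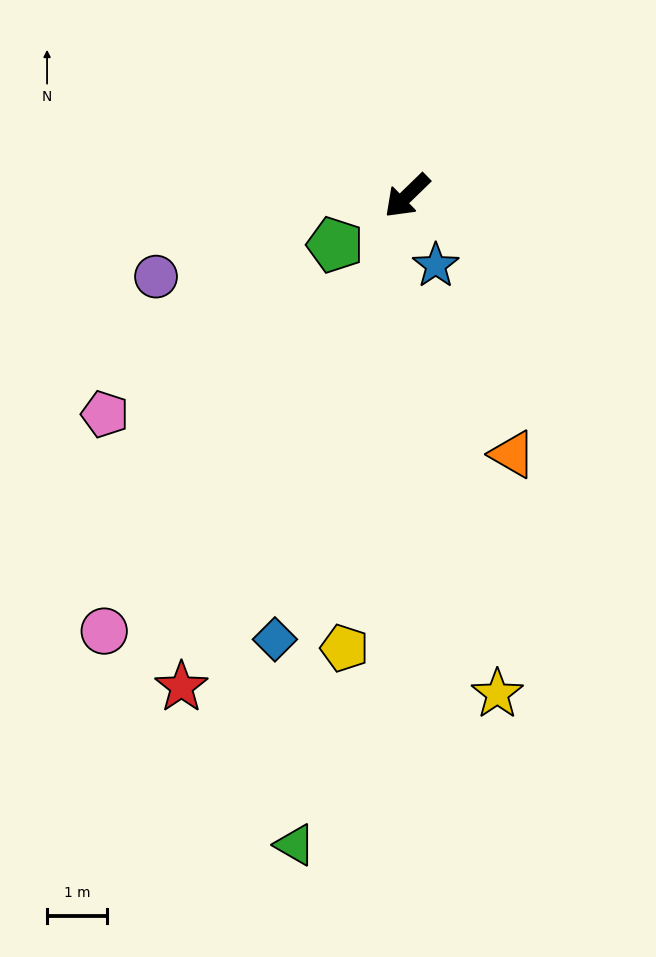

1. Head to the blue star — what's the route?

turn left 68°, forward 1.3 m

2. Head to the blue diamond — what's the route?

turn left 29°, forward 7.7 m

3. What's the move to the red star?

turn left 21°, forward 9.0 m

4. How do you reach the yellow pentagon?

turn left 38°, forward 7.6 m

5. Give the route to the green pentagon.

turn right 10°, forward 1.4 m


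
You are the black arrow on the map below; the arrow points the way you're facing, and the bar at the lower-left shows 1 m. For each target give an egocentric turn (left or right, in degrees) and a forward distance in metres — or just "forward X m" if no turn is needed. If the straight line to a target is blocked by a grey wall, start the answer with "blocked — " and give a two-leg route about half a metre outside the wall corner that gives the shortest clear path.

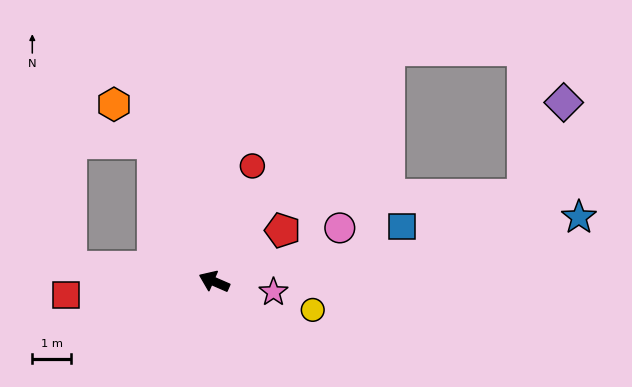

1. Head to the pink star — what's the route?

turn right 167°, forward 1.6 m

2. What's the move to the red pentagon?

turn right 120°, forward 2.2 m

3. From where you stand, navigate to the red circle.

turn right 85°, forward 3.2 m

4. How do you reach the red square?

turn left 29°, forward 3.9 m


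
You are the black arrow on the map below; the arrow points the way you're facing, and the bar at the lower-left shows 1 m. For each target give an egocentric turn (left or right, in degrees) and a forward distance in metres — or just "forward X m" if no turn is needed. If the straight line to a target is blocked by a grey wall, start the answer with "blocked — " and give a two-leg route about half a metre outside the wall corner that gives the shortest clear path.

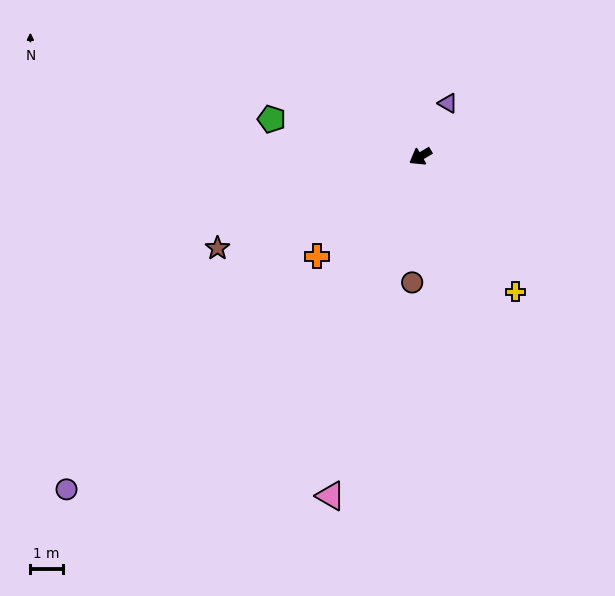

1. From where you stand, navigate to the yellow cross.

turn left 94°, forward 5.1 m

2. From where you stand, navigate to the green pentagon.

turn right 45°, forward 4.7 m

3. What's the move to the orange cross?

turn left 13°, forward 4.4 m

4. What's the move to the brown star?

turn right 6°, forward 6.9 m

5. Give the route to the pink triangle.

turn left 44°, forward 10.8 m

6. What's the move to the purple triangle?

turn right 148°, forward 1.8 m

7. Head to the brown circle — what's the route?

turn left 55°, forward 3.9 m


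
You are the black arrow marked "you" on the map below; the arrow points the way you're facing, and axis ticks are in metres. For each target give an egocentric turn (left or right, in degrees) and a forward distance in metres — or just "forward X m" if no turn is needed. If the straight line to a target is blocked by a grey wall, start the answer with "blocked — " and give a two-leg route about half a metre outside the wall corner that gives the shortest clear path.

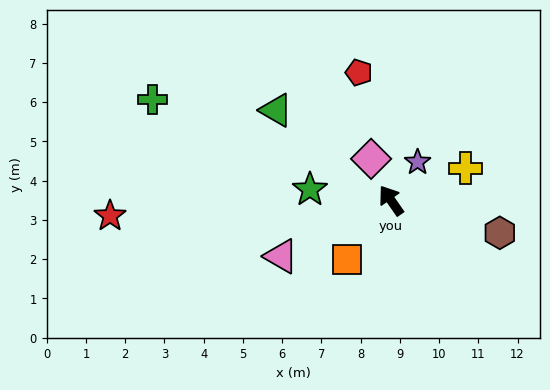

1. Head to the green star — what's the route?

turn left 48°, forward 2.1 m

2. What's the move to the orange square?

turn left 108°, forward 1.9 m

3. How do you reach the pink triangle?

turn left 82°, forward 3.1 m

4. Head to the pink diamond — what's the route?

turn right 9°, forward 1.2 m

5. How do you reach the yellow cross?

turn right 101°, forward 2.1 m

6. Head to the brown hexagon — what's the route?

turn right 141°, forward 2.9 m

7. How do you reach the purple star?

turn right 70°, forward 1.2 m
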